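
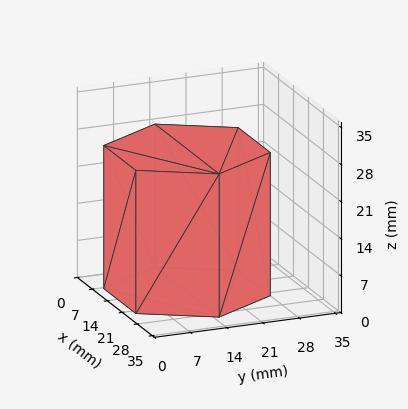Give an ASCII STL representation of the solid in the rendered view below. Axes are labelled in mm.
Reading the render: the shape is a regular 6-sided prism (a cylinder approximated with 6 flat sides), circumscribed radius ≈ 15 mm, height ≈ 27 mm (dimensions read to the nearest mm from the axis ticks). For the STL, each face is triangulated and given an outward normal.

solid part
  facet normal 0.0000 0.0000 -1.0000
    outer loop
      vertex 7.50 27.99 0.00
      vertex 22.50 27.99 0.00
      vertex 30.00 15.00 0.00
    endloop
  endfacet
  facet normal 0.0000 0.0000 -1.0000
    outer loop
      vertex 0.00 15.00 0.00
      vertex 7.50 27.99 0.00
      vertex 30.00 15.00 0.00
    endloop
  endfacet
  facet normal 0.0000 0.0000 -1.0000
    outer loop
      vertex 7.50 2.01 0.00
      vertex 0.00 15.00 0.00
      vertex 30.00 15.00 0.00
    endloop
  endfacet
  facet normal 0.0000 0.0000 -1.0000
    outer loop
      vertex 22.50 2.01 0.00
      vertex 7.50 2.01 0.00
      vertex 30.00 15.00 0.00
    endloop
  endfacet
  facet normal 0.0000 0.0000 1.0000
    outer loop
      vertex 30.00 15.00 27.00
      vertex 22.50 27.99 27.00
      vertex 7.50 27.99 27.00
    endloop
  endfacet
  facet normal 0.0000 0.0000 1.0000
    outer loop
      vertex 30.00 15.00 27.00
      vertex 7.50 27.99 27.00
      vertex 0.00 15.00 27.00
    endloop
  endfacet
  facet normal 0.0000 0.0000 1.0000
    outer loop
      vertex 30.00 15.00 27.00
      vertex 0.00 15.00 27.00
      vertex 7.50 2.01 27.00
    endloop
  endfacet
  facet normal 0.0000 0.0000 1.0000
    outer loop
      vertex 30.00 15.00 27.00
      vertex 7.50 2.01 27.00
      vertex 22.50 2.01 27.00
    endloop
  endfacet
  facet normal 0.8660 0.5000 0.0000
    outer loop
      vertex 30.00 15.00 0.00
      vertex 22.50 27.99 0.00
      vertex 22.50 27.99 27.00
    endloop
  endfacet
  facet normal 0.8660 0.5000 0.0000
    outer loop
      vertex 30.00 15.00 0.00
      vertex 22.50 27.99 27.00
      vertex 30.00 15.00 27.00
    endloop
  endfacet
  facet normal 0.0000 1.0000 0.0000
    outer loop
      vertex 22.50 27.99 0.00
      vertex 7.50 27.99 0.00
      vertex 7.50 27.99 27.00
    endloop
  endfacet
  facet normal 0.0000 1.0000 0.0000
    outer loop
      vertex 22.50 27.99 0.00
      vertex 7.50 27.99 27.00
      vertex 22.50 27.99 27.00
    endloop
  endfacet
  facet normal -0.8660 0.5000 0.0000
    outer loop
      vertex 7.50 27.99 0.00
      vertex 0.00 15.00 0.00
      vertex 0.00 15.00 27.00
    endloop
  endfacet
  facet normal -0.8660 0.5000 0.0000
    outer loop
      vertex 7.50 27.99 0.00
      vertex 0.00 15.00 27.00
      vertex 7.50 27.99 27.00
    endloop
  endfacet
  facet normal -0.8660 -0.5000 0.0000
    outer loop
      vertex 0.00 15.00 0.00
      vertex 7.50 2.01 0.00
      vertex 7.50 2.01 27.00
    endloop
  endfacet
  facet normal -0.8660 -0.5000 0.0000
    outer loop
      vertex 0.00 15.00 0.00
      vertex 7.50 2.01 27.00
      vertex 0.00 15.00 27.00
    endloop
  endfacet
  facet normal 0.0000 -1.0000 0.0000
    outer loop
      vertex 7.50 2.01 0.00
      vertex 22.50 2.01 0.00
      vertex 22.50 2.01 27.00
    endloop
  endfacet
  facet normal 0.0000 -1.0000 0.0000
    outer loop
      vertex 7.50 2.01 0.00
      vertex 22.50 2.01 27.00
      vertex 7.50 2.01 27.00
    endloop
  endfacet
  facet normal 0.8660 -0.5000 0.0000
    outer loop
      vertex 22.50 2.01 0.00
      vertex 30.00 15.00 0.00
      vertex 30.00 15.00 27.00
    endloop
  endfacet
  facet normal 0.8660 -0.5000 0.0000
    outer loop
      vertex 22.50 2.01 0.00
      vertex 30.00 15.00 27.00
      vertex 22.50 2.01 27.00
    endloop
  endfacet
endsolid part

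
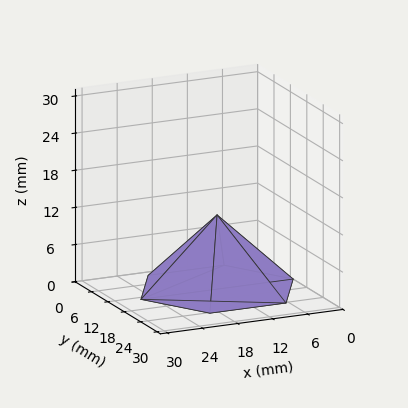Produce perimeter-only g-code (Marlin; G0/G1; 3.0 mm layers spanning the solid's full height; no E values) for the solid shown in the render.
Reading the render: the shape is a regular 6-sided pyramid, base circumscribed radius ≈ 13 mm, apex at z ≈ 12 mm (dimensions read to the nearest mm from the axis ticks). For the g-code, the solid's height is divided into equal slices at the stated Δz and each level perimeter traced with G1 moves after a G0 lift.

; perimeter-only toolpath
G21 ; units = mm
G90 ; absolute positioning
G28 ; home
; layer 1
G0 Z3.0
G0 X22.8 Y13.0
G1 X17.9 Y21.5
G1 X8.1 Y21.5
G1 X3.2 Y13.0
G1 X8.1 Y4.5
G1 X17.9 Y4.5
G1 X22.8 Y13.0
; layer 2
G0 Z6.0
G0 X19.5 Y13.0
G1 X16.2 Y18.6
G1 X9.8 Y18.6
G1 X6.5 Y13.0
G1 X9.8 Y7.3
G1 X16.2 Y7.3
G1 X19.5 Y13.0
; layer 3
G0 Z9.0
G0 X16.2 Y13.0
G1 X14.6 Y15.8
G1 X11.4 Y15.8
G1 X9.8 Y13.0
G1 X11.4 Y10.2
G1 X14.6 Y10.2
G1 X16.2 Y13.0
M2 ; end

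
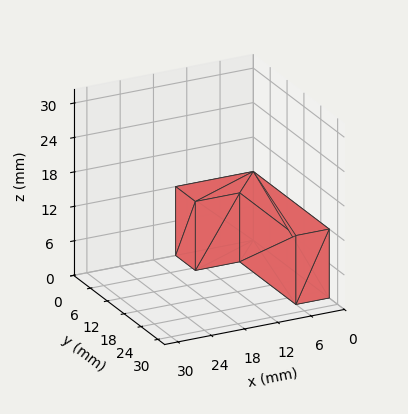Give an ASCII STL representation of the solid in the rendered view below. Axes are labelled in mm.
Reading the render: the shape is an L-shaped prism: outer 14 × 27 mm, arm thicknesses ≈ 7 mm (horizontal) and 6 mm (vertical), extruded 12 mm in z (dimensions read to the nearest mm from the axis ticks). For the STL, each face is triangulated and given an outward normal.

solid part
  facet normal 0.0000 0.0000 -1.0000
    outer loop
      vertex 14.00 7.00 0.00
      vertex 14.00 0.00 0.00
      vertex 0.00 0.00 0.00
    endloop
  endfacet
  facet normal 0.0000 0.0000 -1.0000
    outer loop
      vertex 6.00 7.00 0.00
      vertex 14.00 7.00 0.00
      vertex 0.00 0.00 0.00
    endloop
  endfacet
  facet normal 0.0000 0.0000 -1.0000
    outer loop
      vertex 6.00 27.00 0.00
      vertex 6.00 7.00 0.00
      vertex 0.00 0.00 0.00
    endloop
  endfacet
  facet normal 0.0000 0.0000 -1.0000
    outer loop
      vertex 0.00 27.00 0.00
      vertex 6.00 27.00 0.00
      vertex 0.00 0.00 0.00
    endloop
  endfacet
  facet normal 0.0000 0.0000 1.0000
    outer loop
      vertex 0.00 0.00 12.00
      vertex 14.00 0.00 12.00
      vertex 14.00 7.00 12.00
    endloop
  endfacet
  facet normal 0.0000 0.0000 1.0000
    outer loop
      vertex 0.00 0.00 12.00
      vertex 14.00 7.00 12.00
      vertex 6.00 7.00 12.00
    endloop
  endfacet
  facet normal 0.0000 0.0000 1.0000
    outer loop
      vertex 0.00 0.00 12.00
      vertex 6.00 7.00 12.00
      vertex 6.00 27.00 12.00
    endloop
  endfacet
  facet normal 0.0000 0.0000 1.0000
    outer loop
      vertex 0.00 0.00 12.00
      vertex 6.00 27.00 12.00
      vertex 0.00 27.00 12.00
    endloop
  endfacet
  facet normal 0.0000 -1.0000 0.0000
    outer loop
      vertex 0.00 0.00 0.00
      vertex 14.00 0.00 0.00
      vertex 14.00 0.00 12.00
    endloop
  endfacet
  facet normal 0.0000 -1.0000 0.0000
    outer loop
      vertex 0.00 0.00 0.00
      vertex 14.00 0.00 12.00
      vertex 0.00 0.00 12.00
    endloop
  endfacet
  facet normal 1.0000 0.0000 0.0000
    outer loop
      vertex 14.00 0.00 0.00
      vertex 14.00 7.00 0.00
      vertex 14.00 7.00 12.00
    endloop
  endfacet
  facet normal 1.0000 0.0000 0.0000
    outer loop
      vertex 14.00 0.00 0.00
      vertex 14.00 7.00 12.00
      vertex 14.00 0.00 12.00
    endloop
  endfacet
  facet normal 0.0000 1.0000 0.0000
    outer loop
      vertex 14.00 7.00 0.00
      vertex 6.00 7.00 0.00
      vertex 6.00 7.00 12.00
    endloop
  endfacet
  facet normal 0.0000 1.0000 0.0000
    outer loop
      vertex 14.00 7.00 0.00
      vertex 6.00 7.00 12.00
      vertex 14.00 7.00 12.00
    endloop
  endfacet
  facet normal 1.0000 0.0000 0.0000
    outer loop
      vertex 6.00 7.00 0.00
      vertex 6.00 27.00 0.00
      vertex 6.00 27.00 12.00
    endloop
  endfacet
  facet normal 1.0000 0.0000 0.0000
    outer loop
      vertex 6.00 7.00 0.00
      vertex 6.00 27.00 12.00
      vertex 6.00 7.00 12.00
    endloop
  endfacet
  facet normal 0.0000 1.0000 0.0000
    outer loop
      vertex 6.00 27.00 0.00
      vertex 0.00 27.00 0.00
      vertex 0.00 27.00 12.00
    endloop
  endfacet
  facet normal 0.0000 1.0000 0.0000
    outer loop
      vertex 6.00 27.00 0.00
      vertex 0.00 27.00 12.00
      vertex 6.00 27.00 12.00
    endloop
  endfacet
  facet normal -1.0000 0.0000 0.0000
    outer loop
      vertex 0.00 27.00 0.00
      vertex 0.00 0.00 0.00
      vertex 0.00 0.00 12.00
    endloop
  endfacet
  facet normal -1.0000 0.0000 0.0000
    outer loop
      vertex 0.00 27.00 0.00
      vertex 0.00 0.00 12.00
      vertex 0.00 27.00 12.00
    endloop
  endfacet
endsolid part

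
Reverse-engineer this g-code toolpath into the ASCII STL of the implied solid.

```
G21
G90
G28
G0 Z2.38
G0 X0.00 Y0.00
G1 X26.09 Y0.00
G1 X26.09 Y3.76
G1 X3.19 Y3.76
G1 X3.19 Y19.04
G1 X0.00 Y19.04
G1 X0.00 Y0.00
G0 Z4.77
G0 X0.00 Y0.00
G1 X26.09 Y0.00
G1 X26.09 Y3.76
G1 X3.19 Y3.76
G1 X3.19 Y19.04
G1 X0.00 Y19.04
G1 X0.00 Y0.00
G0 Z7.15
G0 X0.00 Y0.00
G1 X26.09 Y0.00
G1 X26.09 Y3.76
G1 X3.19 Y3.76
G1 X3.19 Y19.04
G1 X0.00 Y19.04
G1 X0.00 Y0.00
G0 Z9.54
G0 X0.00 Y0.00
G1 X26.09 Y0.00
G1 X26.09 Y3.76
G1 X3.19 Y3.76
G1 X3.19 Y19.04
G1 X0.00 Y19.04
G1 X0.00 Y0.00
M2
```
solid part
  facet normal 0.0000 0.0000 -1.0000
    outer loop
      vertex 26.09 3.76 0.00
      vertex 26.09 0.00 0.00
      vertex 0.00 0.00 0.00
    endloop
  endfacet
  facet normal 0.0000 0.0000 -1.0000
    outer loop
      vertex 3.19 3.76 0.00
      vertex 26.09 3.76 0.00
      vertex 0.00 0.00 0.00
    endloop
  endfacet
  facet normal 0.0000 0.0000 -1.0000
    outer loop
      vertex 3.19 19.04 0.00
      vertex 3.19 3.76 0.00
      vertex 0.00 0.00 0.00
    endloop
  endfacet
  facet normal 0.0000 0.0000 -1.0000
    outer loop
      vertex 0.00 19.04 0.00
      vertex 3.19 19.04 0.00
      vertex 0.00 0.00 0.00
    endloop
  endfacet
  facet normal 0.0000 0.0000 1.0000
    outer loop
      vertex 0.00 0.00 9.54
      vertex 26.09 0.00 9.54
      vertex 26.09 3.76 9.54
    endloop
  endfacet
  facet normal 0.0000 0.0000 1.0000
    outer loop
      vertex 0.00 0.00 9.54
      vertex 26.09 3.76 9.54
      vertex 3.19 3.76 9.54
    endloop
  endfacet
  facet normal 0.0000 0.0000 1.0000
    outer loop
      vertex 0.00 0.00 9.54
      vertex 3.19 3.76 9.54
      vertex 3.19 19.04 9.54
    endloop
  endfacet
  facet normal 0.0000 0.0000 1.0000
    outer loop
      vertex 0.00 0.00 9.54
      vertex 3.19 19.04 9.54
      vertex 0.00 19.04 9.54
    endloop
  endfacet
  facet normal 0.0000 -1.0000 0.0000
    outer loop
      vertex 0.00 0.00 0.00
      vertex 26.09 0.00 0.00
      vertex 26.09 0.00 9.54
    endloop
  endfacet
  facet normal 0.0000 -1.0000 0.0000
    outer loop
      vertex 0.00 0.00 0.00
      vertex 26.09 0.00 9.54
      vertex 0.00 0.00 9.54
    endloop
  endfacet
  facet normal 1.0000 0.0000 0.0000
    outer loop
      vertex 26.09 0.00 0.00
      vertex 26.09 3.76 0.00
      vertex 26.09 3.76 9.54
    endloop
  endfacet
  facet normal 1.0000 0.0000 0.0000
    outer loop
      vertex 26.09 0.00 0.00
      vertex 26.09 3.76 9.54
      vertex 26.09 0.00 9.54
    endloop
  endfacet
  facet normal 0.0000 1.0000 0.0000
    outer loop
      vertex 26.09 3.76 0.00
      vertex 3.19 3.76 0.00
      vertex 3.19 3.76 9.54
    endloop
  endfacet
  facet normal 0.0000 1.0000 0.0000
    outer loop
      vertex 26.09 3.76 0.00
      vertex 3.19 3.76 9.54
      vertex 26.09 3.76 9.54
    endloop
  endfacet
  facet normal 1.0000 0.0000 0.0000
    outer loop
      vertex 3.19 3.76 0.00
      vertex 3.19 19.04 0.00
      vertex 3.19 19.04 9.54
    endloop
  endfacet
  facet normal 1.0000 0.0000 0.0000
    outer loop
      vertex 3.19 3.76 0.00
      vertex 3.19 19.04 9.54
      vertex 3.19 3.76 9.54
    endloop
  endfacet
  facet normal 0.0000 1.0000 0.0000
    outer loop
      vertex 3.19 19.04 0.00
      vertex 0.00 19.04 0.00
      vertex 0.00 19.04 9.54
    endloop
  endfacet
  facet normal 0.0000 1.0000 0.0000
    outer loop
      vertex 3.19 19.04 0.00
      vertex 0.00 19.04 9.54
      vertex 3.19 19.04 9.54
    endloop
  endfacet
  facet normal -1.0000 0.0000 0.0000
    outer loop
      vertex 0.00 19.04 0.00
      vertex 0.00 0.00 0.00
      vertex 0.00 0.00 9.54
    endloop
  endfacet
  facet normal -1.0000 0.0000 0.0000
    outer loop
      vertex 0.00 19.04 0.00
      vertex 0.00 0.00 9.54
      vertex 0.00 19.04 9.54
    endloop
  endfacet
endsolid part

The G0 Z moves step by Δz≈2.38 mm. Every layer's G1 loop is the same polygon, so the solid is a straight extrusion of it from z=0 to z≈9.54. Closing with flat bottom and top caps and triangulating gives 20 facets — an L-shaped prism: outer 26.1 × 19 mm, arm thicknesses ≈ 3.76 mm (horizontal) and 3.19 mm (vertical), extruded 9.54 mm in z.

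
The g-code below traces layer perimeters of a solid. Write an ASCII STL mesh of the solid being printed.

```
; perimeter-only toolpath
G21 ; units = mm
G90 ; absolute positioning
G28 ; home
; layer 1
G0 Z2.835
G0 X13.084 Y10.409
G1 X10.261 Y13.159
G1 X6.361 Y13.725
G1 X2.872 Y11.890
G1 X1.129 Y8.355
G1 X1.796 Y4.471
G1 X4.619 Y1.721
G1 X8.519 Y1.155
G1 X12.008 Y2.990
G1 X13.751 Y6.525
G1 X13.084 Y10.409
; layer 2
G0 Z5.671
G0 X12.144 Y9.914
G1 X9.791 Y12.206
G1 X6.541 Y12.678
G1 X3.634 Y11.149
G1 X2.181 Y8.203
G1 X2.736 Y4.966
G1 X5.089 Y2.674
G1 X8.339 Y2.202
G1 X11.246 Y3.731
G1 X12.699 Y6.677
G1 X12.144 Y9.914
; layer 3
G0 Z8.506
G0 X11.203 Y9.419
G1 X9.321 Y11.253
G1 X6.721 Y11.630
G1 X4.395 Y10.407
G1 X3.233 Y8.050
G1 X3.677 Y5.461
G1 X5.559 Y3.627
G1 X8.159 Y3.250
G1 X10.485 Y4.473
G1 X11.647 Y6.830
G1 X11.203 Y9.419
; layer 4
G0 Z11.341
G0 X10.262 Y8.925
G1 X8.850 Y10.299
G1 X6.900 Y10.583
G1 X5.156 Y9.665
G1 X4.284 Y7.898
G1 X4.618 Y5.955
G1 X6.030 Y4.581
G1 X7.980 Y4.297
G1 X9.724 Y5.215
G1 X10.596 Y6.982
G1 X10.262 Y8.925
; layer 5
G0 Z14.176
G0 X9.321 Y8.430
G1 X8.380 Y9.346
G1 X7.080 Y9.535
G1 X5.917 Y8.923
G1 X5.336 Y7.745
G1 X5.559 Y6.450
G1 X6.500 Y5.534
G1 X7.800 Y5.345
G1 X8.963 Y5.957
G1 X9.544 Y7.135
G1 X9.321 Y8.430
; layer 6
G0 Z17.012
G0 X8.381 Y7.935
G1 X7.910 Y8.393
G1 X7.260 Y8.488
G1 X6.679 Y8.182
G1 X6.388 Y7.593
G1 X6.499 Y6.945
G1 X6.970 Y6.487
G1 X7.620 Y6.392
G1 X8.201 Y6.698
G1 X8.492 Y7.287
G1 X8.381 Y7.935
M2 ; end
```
solid part
  facet normal 0.0000 0.0000 -1.0000
    outer loop
      vertex 6.181 14.773 0.000
      vertex 10.731 14.112 0.000
      vertex 14.025 10.904 0.000
    endloop
  endfacet
  facet normal 0.0000 0.0000 -1.0000
    outer loop
      vertex 2.111 12.632 0.000
      vertex 6.181 14.773 0.000
      vertex 14.025 10.904 0.000
    endloop
  endfacet
  facet normal 0.0000 0.0000 -1.0000
    outer loop
      vertex 0.077 8.508 0.000
      vertex 2.111 12.632 0.000
      vertex 14.025 10.904 0.000
    endloop
  endfacet
  facet normal 0.0000 0.0000 -1.0000
    outer loop
      vertex 0.855 3.976 0.000
      vertex 0.077 8.508 0.000
      vertex 14.025 10.904 0.000
    endloop
  endfacet
  facet normal 0.0000 0.0000 -1.0000
    outer loop
      vertex 4.149 0.768 0.000
      vertex 0.855 3.976 0.000
      vertex 14.025 10.904 0.000
    endloop
  endfacet
  facet normal 0.0000 0.0000 -1.0000
    outer loop
      vertex 8.699 0.107 0.000
      vertex 4.149 0.768 0.000
      vertex 14.025 10.904 0.000
    endloop
  endfacet
  facet normal 0.0000 0.0000 -1.0000
    outer loop
      vertex 12.769 2.248 0.000
      vertex 8.699 0.107 0.000
      vertex 14.025 10.904 0.000
    endloop
  endfacet
  facet normal 0.0000 0.0000 -1.0000
    outer loop
      vertex 14.803 6.372 0.000
      vertex 12.769 2.248 0.000
      vertex 14.025 10.904 0.000
    endloop
  endfacet
  facet normal 0.6572 0.6748 0.3358
    outer loop
      vertex 14.025 10.904 0.000
      vertex 10.731 14.112 0.000
      vertex 7.440 7.440 19.847
    endloop
  endfacet
  facet normal 0.1354 0.9321 0.3358
    outer loop
      vertex 10.731 14.112 0.000
      vertex 6.181 14.773 0.000
      vertex 7.440 7.440 19.847
    endloop
  endfacet
  facet normal -0.4385 0.8336 0.3358
    outer loop
      vertex 6.181 14.773 0.000
      vertex 2.111 12.632 0.000
      vertex 7.440 7.440 19.847
    endloop
  endfacet
  facet normal -0.8448 0.4166 0.3358
    outer loop
      vertex 2.111 12.632 0.000
      vertex 0.077 8.508 0.000
      vertex 7.440 7.440 19.847
    endloop
  endfacet
  facet normal -0.9283 -0.1594 0.3358
    outer loop
      vertex 0.077 8.508 0.000
      vertex 0.855 3.976 0.000
      vertex 7.440 7.440 19.847
    endloop
  endfacet
  facet normal -0.6572 -0.6748 0.3358
    outer loop
      vertex 0.855 3.976 0.000
      vertex 4.149 0.768 0.000
      vertex 7.440 7.440 19.847
    endloop
  endfacet
  facet normal -0.1354 -0.9321 0.3358
    outer loop
      vertex 4.149 0.768 0.000
      vertex 8.699 0.107 0.000
      vertex 7.440 7.440 19.847
    endloop
  endfacet
  facet normal 0.4385 -0.8336 0.3358
    outer loop
      vertex 8.699 0.107 0.000
      vertex 12.769 2.248 0.000
      vertex 7.440 7.440 19.847
    endloop
  endfacet
  facet normal 0.8448 -0.4166 0.3358
    outer loop
      vertex 12.769 2.248 0.000
      vertex 14.803 6.372 0.000
      vertex 7.440 7.440 19.847
    endloop
  endfacet
  facet normal 0.9283 0.1594 0.3358
    outer loop
      vertex 14.803 6.372 0.000
      vertex 14.025 10.904 0.000
      vertex 7.440 7.440 19.847
    endloop
  endfacet
endsolid part

The G0 Z moves step by Δz≈2.835 mm. The G1 loops shrink linearly with z, so the solid tapers from its base footprint up to z≈19.8. Closing with a flat bottom cap and the tapered top and triangulating gives 18 facets — a regular 10-sided pyramid, base circumscribed radius ≈ 7.44 mm, apex at z ≈ 19.8 mm.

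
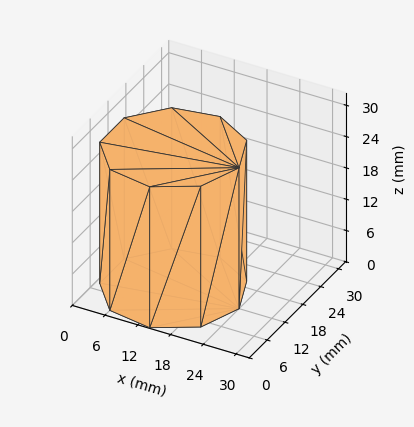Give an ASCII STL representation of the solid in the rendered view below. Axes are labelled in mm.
Reading the render: the shape is a regular 9-sided prism (a cylinder approximated with 9 flat sides), circumscribed radius ≈ 12 mm, height ≈ 27 mm (dimensions read to the nearest mm from the axis ticks). For the STL, each face is triangulated and given an outward normal.

solid part
  facet normal 0.0000 0.0000 -1.0000
    outer loop
      vertex 14.08 23.82 0.00
      vertex 21.19 19.71 0.00
      vertex 24.00 12.00 0.00
    endloop
  endfacet
  facet normal 0.0000 0.0000 -1.0000
    outer loop
      vertex 6.00 22.39 0.00
      vertex 14.08 23.82 0.00
      vertex 24.00 12.00 0.00
    endloop
  endfacet
  facet normal 0.0000 0.0000 -1.0000
    outer loop
      vertex 0.72 16.10 0.00
      vertex 6.00 22.39 0.00
      vertex 24.00 12.00 0.00
    endloop
  endfacet
  facet normal 0.0000 0.0000 -1.0000
    outer loop
      vertex 0.72 7.90 0.00
      vertex 0.72 16.10 0.00
      vertex 24.00 12.00 0.00
    endloop
  endfacet
  facet normal 0.0000 0.0000 -1.0000
    outer loop
      vertex 6.00 1.61 0.00
      vertex 0.72 7.90 0.00
      vertex 24.00 12.00 0.00
    endloop
  endfacet
  facet normal 0.0000 0.0000 -1.0000
    outer loop
      vertex 14.08 0.18 0.00
      vertex 6.00 1.61 0.00
      vertex 24.00 12.00 0.00
    endloop
  endfacet
  facet normal 0.0000 0.0000 -1.0000
    outer loop
      vertex 21.19 4.29 0.00
      vertex 14.08 0.18 0.00
      vertex 24.00 12.00 0.00
    endloop
  endfacet
  facet normal 0.0000 0.0000 1.0000
    outer loop
      vertex 24.00 12.00 27.00
      vertex 21.19 19.71 27.00
      vertex 14.08 23.82 27.00
    endloop
  endfacet
  facet normal 0.0000 0.0000 1.0000
    outer loop
      vertex 24.00 12.00 27.00
      vertex 14.08 23.82 27.00
      vertex 6.00 22.39 27.00
    endloop
  endfacet
  facet normal 0.0000 0.0000 1.0000
    outer loop
      vertex 24.00 12.00 27.00
      vertex 6.00 22.39 27.00
      vertex 0.72 16.10 27.00
    endloop
  endfacet
  facet normal 0.0000 0.0000 1.0000
    outer loop
      vertex 24.00 12.00 27.00
      vertex 0.72 16.10 27.00
      vertex 0.72 7.90 27.00
    endloop
  endfacet
  facet normal 0.0000 0.0000 1.0000
    outer loop
      vertex 24.00 12.00 27.00
      vertex 0.72 7.90 27.00
      vertex 6.00 1.61 27.00
    endloop
  endfacet
  facet normal 0.0000 0.0000 1.0000
    outer loop
      vertex 24.00 12.00 27.00
      vertex 6.00 1.61 27.00
      vertex 14.08 0.18 27.00
    endloop
  endfacet
  facet normal 0.0000 0.0000 1.0000
    outer loop
      vertex 24.00 12.00 27.00
      vertex 14.08 0.18 27.00
      vertex 21.19 4.29 27.00
    endloop
  endfacet
  facet normal 0.9395 0.3424 0.0000
    outer loop
      vertex 24.00 12.00 0.00
      vertex 21.19 19.71 0.00
      vertex 21.19 19.71 27.00
    endloop
  endfacet
  facet normal 0.9395 0.3424 0.0000
    outer loop
      vertex 24.00 12.00 0.00
      vertex 21.19 19.71 27.00
      vertex 24.00 12.00 27.00
    endloop
  endfacet
  facet normal 0.5005 0.8658 0.0000
    outer loop
      vertex 21.19 19.71 0.00
      vertex 14.08 23.82 0.00
      vertex 14.08 23.82 27.00
    endloop
  endfacet
  facet normal 0.5005 0.8658 0.0000
    outer loop
      vertex 21.19 19.71 0.00
      vertex 14.08 23.82 27.00
      vertex 21.19 19.71 27.00
    endloop
  endfacet
  facet normal -0.1743 0.9847 0.0000
    outer loop
      vertex 14.08 23.82 0.00
      vertex 6.00 22.39 0.00
      vertex 6.00 22.39 27.00
    endloop
  endfacet
  facet normal -0.1743 0.9847 0.0000
    outer loop
      vertex 14.08 23.82 0.00
      vertex 6.00 22.39 27.00
      vertex 14.08 23.82 27.00
    endloop
  endfacet
  facet normal -0.7659 0.6429 0.0000
    outer loop
      vertex 6.00 22.39 0.00
      vertex 0.72 16.10 0.00
      vertex 0.72 16.10 27.00
    endloop
  endfacet
  facet normal -0.7659 0.6429 0.0000
    outer loop
      vertex 6.00 22.39 0.00
      vertex 0.72 16.10 27.00
      vertex 6.00 22.39 27.00
    endloop
  endfacet
  facet normal -1.0000 0.0000 0.0000
    outer loop
      vertex 0.72 16.10 0.00
      vertex 0.72 7.90 0.00
      vertex 0.72 7.90 27.00
    endloop
  endfacet
  facet normal -1.0000 0.0000 0.0000
    outer loop
      vertex 0.72 16.10 0.00
      vertex 0.72 7.90 27.00
      vertex 0.72 16.10 27.00
    endloop
  endfacet
  facet normal -0.7659 -0.6429 0.0000
    outer loop
      vertex 0.72 7.90 0.00
      vertex 6.00 1.61 0.00
      vertex 6.00 1.61 27.00
    endloop
  endfacet
  facet normal -0.7659 -0.6429 0.0000
    outer loop
      vertex 0.72 7.90 0.00
      vertex 6.00 1.61 27.00
      vertex 0.72 7.90 27.00
    endloop
  endfacet
  facet normal -0.1743 -0.9847 0.0000
    outer loop
      vertex 6.00 1.61 0.00
      vertex 14.08 0.18 0.00
      vertex 14.08 0.18 27.00
    endloop
  endfacet
  facet normal -0.1743 -0.9847 0.0000
    outer loop
      vertex 6.00 1.61 0.00
      vertex 14.08 0.18 27.00
      vertex 6.00 1.61 27.00
    endloop
  endfacet
  facet normal 0.5005 -0.8658 0.0000
    outer loop
      vertex 14.08 0.18 0.00
      vertex 21.19 4.29 0.00
      vertex 21.19 4.29 27.00
    endloop
  endfacet
  facet normal 0.5005 -0.8658 0.0000
    outer loop
      vertex 14.08 0.18 0.00
      vertex 21.19 4.29 27.00
      vertex 14.08 0.18 27.00
    endloop
  endfacet
  facet normal 0.9395 -0.3424 0.0000
    outer loop
      vertex 21.19 4.29 0.00
      vertex 24.00 12.00 0.00
      vertex 24.00 12.00 27.00
    endloop
  endfacet
  facet normal 0.9395 -0.3424 0.0000
    outer loop
      vertex 21.19 4.29 0.00
      vertex 24.00 12.00 27.00
      vertex 21.19 4.29 27.00
    endloop
  endfacet
endsolid part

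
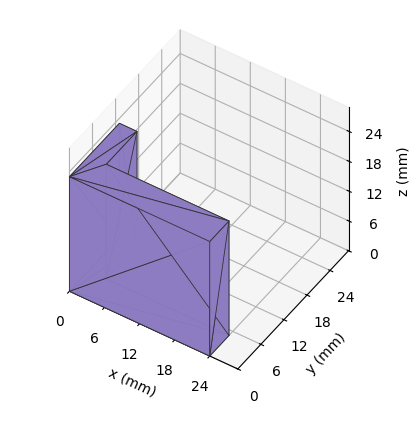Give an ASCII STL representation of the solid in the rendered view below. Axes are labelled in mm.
Reading the render: the shape is an L-shaped prism: outer 24 × 13 mm, arm thicknesses ≈ 5 mm (horizontal) and 3 mm (vertical), extruded 23 mm in z (dimensions read to the nearest mm from the axis ticks). For the STL, each face is triangulated and given an outward normal.

solid part
  facet normal 0.0000 0.0000 -1.0000
    outer loop
      vertex 24.00 5.00 0.00
      vertex 24.00 0.00 0.00
      vertex 0.00 0.00 0.00
    endloop
  endfacet
  facet normal 0.0000 0.0000 -1.0000
    outer loop
      vertex 3.00 5.00 0.00
      vertex 24.00 5.00 0.00
      vertex 0.00 0.00 0.00
    endloop
  endfacet
  facet normal 0.0000 0.0000 -1.0000
    outer loop
      vertex 3.00 13.00 0.00
      vertex 3.00 5.00 0.00
      vertex 0.00 0.00 0.00
    endloop
  endfacet
  facet normal 0.0000 0.0000 -1.0000
    outer loop
      vertex 0.00 13.00 0.00
      vertex 3.00 13.00 0.00
      vertex 0.00 0.00 0.00
    endloop
  endfacet
  facet normal 0.0000 0.0000 1.0000
    outer loop
      vertex 0.00 0.00 23.00
      vertex 24.00 0.00 23.00
      vertex 24.00 5.00 23.00
    endloop
  endfacet
  facet normal 0.0000 0.0000 1.0000
    outer loop
      vertex 0.00 0.00 23.00
      vertex 24.00 5.00 23.00
      vertex 3.00 5.00 23.00
    endloop
  endfacet
  facet normal 0.0000 0.0000 1.0000
    outer loop
      vertex 0.00 0.00 23.00
      vertex 3.00 5.00 23.00
      vertex 3.00 13.00 23.00
    endloop
  endfacet
  facet normal 0.0000 0.0000 1.0000
    outer loop
      vertex 0.00 0.00 23.00
      vertex 3.00 13.00 23.00
      vertex 0.00 13.00 23.00
    endloop
  endfacet
  facet normal 0.0000 -1.0000 0.0000
    outer loop
      vertex 0.00 0.00 0.00
      vertex 24.00 0.00 0.00
      vertex 24.00 0.00 23.00
    endloop
  endfacet
  facet normal 0.0000 -1.0000 0.0000
    outer loop
      vertex 0.00 0.00 0.00
      vertex 24.00 0.00 23.00
      vertex 0.00 0.00 23.00
    endloop
  endfacet
  facet normal 1.0000 0.0000 0.0000
    outer loop
      vertex 24.00 0.00 0.00
      vertex 24.00 5.00 0.00
      vertex 24.00 5.00 23.00
    endloop
  endfacet
  facet normal 1.0000 0.0000 0.0000
    outer loop
      vertex 24.00 0.00 0.00
      vertex 24.00 5.00 23.00
      vertex 24.00 0.00 23.00
    endloop
  endfacet
  facet normal 0.0000 1.0000 0.0000
    outer loop
      vertex 24.00 5.00 0.00
      vertex 3.00 5.00 0.00
      vertex 3.00 5.00 23.00
    endloop
  endfacet
  facet normal 0.0000 1.0000 0.0000
    outer loop
      vertex 24.00 5.00 0.00
      vertex 3.00 5.00 23.00
      vertex 24.00 5.00 23.00
    endloop
  endfacet
  facet normal 1.0000 0.0000 0.0000
    outer loop
      vertex 3.00 5.00 0.00
      vertex 3.00 13.00 0.00
      vertex 3.00 13.00 23.00
    endloop
  endfacet
  facet normal 1.0000 0.0000 0.0000
    outer loop
      vertex 3.00 5.00 0.00
      vertex 3.00 13.00 23.00
      vertex 3.00 5.00 23.00
    endloop
  endfacet
  facet normal 0.0000 1.0000 0.0000
    outer loop
      vertex 3.00 13.00 0.00
      vertex 0.00 13.00 0.00
      vertex 0.00 13.00 23.00
    endloop
  endfacet
  facet normal 0.0000 1.0000 0.0000
    outer loop
      vertex 3.00 13.00 0.00
      vertex 0.00 13.00 23.00
      vertex 3.00 13.00 23.00
    endloop
  endfacet
  facet normal -1.0000 0.0000 0.0000
    outer loop
      vertex 0.00 13.00 0.00
      vertex 0.00 0.00 0.00
      vertex 0.00 0.00 23.00
    endloop
  endfacet
  facet normal -1.0000 0.0000 0.0000
    outer loop
      vertex 0.00 13.00 0.00
      vertex 0.00 0.00 23.00
      vertex 0.00 13.00 23.00
    endloop
  endfacet
endsolid part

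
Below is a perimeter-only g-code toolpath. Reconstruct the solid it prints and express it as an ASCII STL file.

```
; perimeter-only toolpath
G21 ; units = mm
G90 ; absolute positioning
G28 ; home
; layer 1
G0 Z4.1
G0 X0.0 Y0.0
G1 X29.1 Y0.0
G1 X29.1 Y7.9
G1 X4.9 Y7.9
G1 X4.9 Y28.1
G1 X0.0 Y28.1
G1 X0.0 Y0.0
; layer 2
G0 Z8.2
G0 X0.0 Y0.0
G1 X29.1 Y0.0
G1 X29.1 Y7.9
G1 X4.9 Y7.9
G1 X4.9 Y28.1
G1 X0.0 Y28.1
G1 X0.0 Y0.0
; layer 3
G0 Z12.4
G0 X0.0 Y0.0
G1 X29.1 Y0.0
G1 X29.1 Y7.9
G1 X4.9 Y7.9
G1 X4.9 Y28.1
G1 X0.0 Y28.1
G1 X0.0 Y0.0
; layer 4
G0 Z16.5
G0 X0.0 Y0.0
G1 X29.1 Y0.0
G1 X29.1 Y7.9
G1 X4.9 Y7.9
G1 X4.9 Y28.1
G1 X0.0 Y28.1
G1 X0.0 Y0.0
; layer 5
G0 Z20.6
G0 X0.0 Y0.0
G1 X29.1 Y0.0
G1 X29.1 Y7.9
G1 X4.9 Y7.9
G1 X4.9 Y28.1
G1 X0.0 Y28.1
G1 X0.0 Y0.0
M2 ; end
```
solid part
  facet normal 0.0000 0.0000 -1.0000
    outer loop
      vertex 29.1 7.9 0.0
      vertex 29.1 0.0 0.0
      vertex 0.0 0.0 0.0
    endloop
  endfacet
  facet normal 0.0000 0.0000 -1.0000
    outer loop
      vertex 4.9 7.9 0.0
      vertex 29.1 7.9 0.0
      vertex 0.0 0.0 0.0
    endloop
  endfacet
  facet normal 0.0000 0.0000 -1.0000
    outer loop
      vertex 4.9 28.1 0.0
      vertex 4.9 7.9 0.0
      vertex 0.0 0.0 0.0
    endloop
  endfacet
  facet normal 0.0000 0.0000 -1.0000
    outer loop
      vertex 0.0 28.1 0.0
      vertex 4.9 28.1 0.0
      vertex 0.0 0.0 0.0
    endloop
  endfacet
  facet normal 0.0000 0.0000 1.0000
    outer loop
      vertex 0.0 0.0 20.6
      vertex 29.1 0.0 20.6
      vertex 29.1 7.9 20.6
    endloop
  endfacet
  facet normal 0.0000 0.0000 1.0000
    outer loop
      vertex 0.0 0.0 20.6
      vertex 29.1 7.9 20.6
      vertex 4.9 7.9 20.6
    endloop
  endfacet
  facet normal 0.0000 0.0000 1.0000
    outer loop
      vertex 0.0 0.0 20.6
      vertex 4.9 7.9 20.6
      vertex 4.9 28.1 20.6
    endloop
  endfacet
  facet normal 0.0000 0.0000 1.0000
    outer loop
      vertex 0.0 0.0 20.6
      vertex 4.9 28.1 20.6
      vertex 0.0 28.1 20.6
    endloop
  endfacet
  facet normal 0.0000 -1.0000 0.0000
    outer loop
      vertex 0.0 0.0 0.0
      vertex 29.1 0.0 0.0
      vertex 29.1 0.0 20.6
    endloop
  endfacet
  facet normal 0.0000 -1.0000 0.0000
    outer loop
      vertex 0.0 0.0 0.0
      vertex 29.1 0.0 20.6
      vertex 0.0 0.0 20.6
    endloop
  endfacet
  facet normal 1.0000 0.0000 0.0000
    outer loop
      vertex 29.1 0.0 0.0
      vertex 29.1 7.9 0.0
      vertex 29.1 7.9 20.6
    endloop
  endfacet
  facet normal 1.0000 0.0000 0.0000
    outer loop
      vertex 29.1 0.0 0.0
      vertex 29.1 7.9 20.6
      vertex 29.1 0.0 20.6
    endloop
  endfacet
  facet normal 0.0000 1.0000 0.0000
    outer loop
      vertex 29.1 7.9 0.0
      vertex 4.9 7.9 0.0
      vertex 4.9 7.9 20.6
    endloop
  endfacet
  facet normal 0.0000 1.0000 0.0000
    outer loop
      vertex 29.1 7.9 0.0
      vertex 4.9 7.9 20.6
      vertex 29.1 7.9 20.6
    endloop
  endfacet
  facet normal 1.0000 0.0000 0.0000
    outer loop
      vertex 4.9 7.9 0.0
      vertex 4.9 28.1 0.0
      vertex 4.9 28.1 20.6
    endloop
  endfacet
  facet normal 1.0000 0.0000 0.0000
    outer loop
      vertex 4.9 7.9 0.0
      vertex 4.9 28.1 20.6
      vertex 4.9 7.9 20.6
    endloop
  endfacet
  facet normal 0.0000 1.0000 0.0000
    outer loop
      vertex 4.9 28.1 0.0
      vertex 0.0 28.1 0.0
      vertex 0.0 28.1 20.6
    endloop
  endfacet
  facet normal 0.0000 1.0000 0.0000
    outer loop
      vertex 4.9 28.1 0.0
      vertex 0.0 28.1 20.6
      vertex 4.9 28.1 20.6
    endloop
  endfacet
  facet normal -1.0000 0.0000 0.0000
    outer loop
      vertex 0.0 28.1 0.0
      vertex 0.0 0.0 0.0
      vertex 0.0 0.0 20.6
    endloop
  endfacet
  facet normal -1.0000 0.0000 0.0000
    outer loop
      vertex 0.0 28.1 0.0
      vertex 0.0 0.0 20.6
      vertex 0.0 28.1 20.6
    endloop
  endfacet
endsolid part

The G0 Z moves step by Δz≈4.1 mm. Every layer's G1 loop is the same polygon, so the solid is a straight extrusion of it from z=0 to z≈20.6. Closing with flat bottom and top caps and triangulating gives 20 facets — an L-shaped prism: outer 29.1 × 28.1 mm, arm thicknesses ≈ 7.9 mm (horizontal) and 4.9 mm (vertical), extruded 20.6 mm in z.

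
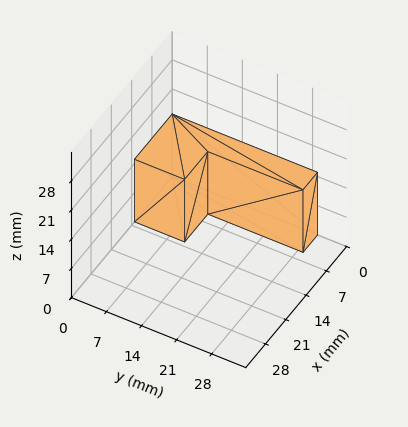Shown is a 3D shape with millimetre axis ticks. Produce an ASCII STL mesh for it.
Reading the render: the shape is an L-shaped prism: outer 13 × 29 mm, arm thicknesses ≈ 10 mm (horizontal) and 5 mm (vertical), extruded 15 mm in z (dimensions read to the nearest mm from the axis ticks). For the STL, each face is triangulated and given an outward normal.

solid part
  facet normal 0.0000 0.0000 -1.0000
    outer loop
      vertex 13.000 10.000 0.000
      vertex 13.000 0.000 0.000
      vertex 0.000 0.000 0.000
    endloop
  endfacet
  facet normal 0.0000 0.0000 -1.0000
    outer loop
      vertex 5.000 10.000 0.000
      vertex 13.000 10.000 0.000
      vertex 0.000 0.000 0.000
    endloop
  endfacet
  facet normal 0.0000 0.0000 -1.0000
    outer loop
      vertex 5.000 29.000 0.000
      vertex 5.000 10.000 0.000
      vertex 0.000 0.000 0.000
    endloop
  endfacet
  facet normal 0.0000 0.0000 -1.0000
    outer loop
      vertex 0.000 29.000 0.000
      vertex 5.000 29.000 0.000
      vertex 0.000 0.000 0.000
    endloop
  endfacet
  facet normal 0.0000 0.0000 1.0000
    outer loop
      vertex 0.000 0.000 15.000
      vertex 13.000 0.000 15.000
      vertex 13.000 10.000 15.000
    endloop
  endfacet
  facet normal 0.0000 0.0000 1.0000
    outer loop
      vertex 0.000 0.000 15.000
      vertex 13.000 10.000 15.000
      vertex 5.000 10.000 15.000
    endloop
  endfacet
  facet normal 0.0000 0.0000 1.0000
    outer loop
      vertex 0.000 0.000 15.000
      vertex 5.000 10.000 15.000
      vertex 5.000 29.000 15.000
    endloop
  endfacet
  facet normal 0.0000 0.0000 1.0000
    outer loop
      vertex 0.000 0.000 15.000
      vertex 5.000 29.000 15.000
      vertex 0.000 29.000 15.000
    endloop
  endfacet
  facet normal 0.0000 -1.0000 0.0000
    outer loop
      vertex 0.000 0.000 0.000
      vertex 13.000 0.000 0.000
      vertex 13.000 0.000 15.000
    endloop
  endfacet
  facet normal 0.0000 -1.0000 0.0000
    outer loop
      vertex 0.000 0.000 0.000
      vertex 13.000 0.000 15.000
      vertex 0.000 0.000 15.000
    endloop
  endfacet
  facet normal 1.0000 0.0000 0.0000
    outer loop
      vertex 13.000 0.000 0.000
      vertex 13.000 10.000 0.000
      vertex 13.000 10.000 15.000
    endloop
  endfacet
  facet normal 1.0000 0.0000 0.0000
    outer loop
      vertex 13.000 0.000 0.000
      vertex 13.000 10.000 15.000
      vertex 13.000 0.000 15.000
    endloop
  endfacet
  facet normal 0.0000 1.0000 0.0000
    outer loop
      vertex 13.000 10.000 0.000
      vertex 5.000 10.000 0.000
      vertex 5.000 10.000 15.000
    endloop
  endfacet
  facet normal 0.0000 1.0000 0.0000
    outer loop
      vertex 13.000 10.000 0.000
      vertex 5.000 10.000 15.000
      vertex 13.000 10.000 15.000
    endloop
  endfacet
  facet normal 1.0000 0.0000 0.0000
    outer loop
      vertex 5.000 10.000 0.000
      vertex 5.000 29.000 0.000
      vertex 5.000 29.000 15.000
    endloop
  endfacet
  facet normal 1.0000 0.0000 0.0000
    outer loop
      vertex 5.000 10.000 0.000
      vertex 5.000 29.000 15.000
      vertex 5.000 10.000 15.000
    endloop
  endfacet
  facet normal 0.0000 1.0000 0.0000
    outer loop
      vertex 5.000 29.000 0.000
      vertex 0.000 29.000 0.000
      vertex 0.000 29.000 15.000
    endloop
  endfacet
  facet normal 0.0000 1.0000 0.0000
    outer loop
      vertex 5.000 29.000 0.000
      vertex 0.000 29.000 15.000
      vertex 5.000 29.000 15.000
    endloop
  endfacet
  facet normal -1.0000 0.0000 0.0000
    outer loop
      vertex 0.000 29.000 0.000
      vertex 0.000 0.000 0.000
      vertex 0.000 0.000 15.000
    endloop
  endfacet
  facet normal -1.0000 0.0000 0.0000
    outer loop
      vertex 0.000 29.000 0.000
      vertex 0.000 0.000 15.000
      vertex 0.000 29.000 15.000
    endloop
  endfacet
endsolid part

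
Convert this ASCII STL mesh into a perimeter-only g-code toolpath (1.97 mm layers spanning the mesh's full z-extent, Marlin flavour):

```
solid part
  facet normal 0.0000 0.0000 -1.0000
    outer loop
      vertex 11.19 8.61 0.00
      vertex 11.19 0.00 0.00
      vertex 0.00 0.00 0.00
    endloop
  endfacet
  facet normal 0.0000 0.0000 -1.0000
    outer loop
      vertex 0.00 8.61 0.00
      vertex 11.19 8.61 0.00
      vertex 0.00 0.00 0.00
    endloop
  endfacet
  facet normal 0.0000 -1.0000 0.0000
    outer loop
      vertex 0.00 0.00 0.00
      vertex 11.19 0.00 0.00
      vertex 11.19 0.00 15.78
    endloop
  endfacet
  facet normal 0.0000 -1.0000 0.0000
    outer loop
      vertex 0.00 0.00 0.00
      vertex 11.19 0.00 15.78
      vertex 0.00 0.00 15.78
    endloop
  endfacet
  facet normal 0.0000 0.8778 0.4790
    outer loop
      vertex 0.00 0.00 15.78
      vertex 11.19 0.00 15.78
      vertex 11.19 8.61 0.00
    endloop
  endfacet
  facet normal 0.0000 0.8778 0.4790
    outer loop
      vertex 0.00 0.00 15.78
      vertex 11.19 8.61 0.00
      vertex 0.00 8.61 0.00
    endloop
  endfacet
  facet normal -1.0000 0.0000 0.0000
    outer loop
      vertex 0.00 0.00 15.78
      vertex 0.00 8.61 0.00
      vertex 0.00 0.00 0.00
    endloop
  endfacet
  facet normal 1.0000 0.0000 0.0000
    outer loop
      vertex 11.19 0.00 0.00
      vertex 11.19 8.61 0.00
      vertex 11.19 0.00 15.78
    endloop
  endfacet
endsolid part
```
; perimeter-only toolpath
G21 ; units = mm
G90 ; absolute positioning
G28 ; home
; layer 1
G0 Z1.97
G0 X0.00 Y0.00
G1 X11.19 Y0.00
G1 X11.19 Y7.53
G1 X0.00 Y7.53
G1 X0.00 Y0.00
; layer 2
G0 Z3.94
G0 X0.00 Y0.00
G1 X11.19 Y0.00
G1 X11.19 Y6.46
G1 X0.00 Y6.46
G1 X0.00 Y0.00
; layer 3
G0 Z5.92
G0 X0.00 Y0.00
G1 X11.19 Y0.00
G1 X11.19 Y5.38
G1 X0.00 Y5.38
G1 X0.00 Y0.00
; layer 4
G0 Z7.89
G0 X0.00 Y0.00
G1 X11.19 Y0.00
G1 X11.19 Y4.30
G1 X0.00 Y4.30
G1 X0.00 Y0.00
; layer 5
G0 Z9.86
G0 X0.00 Y0.00
G1 X11.19 Y0.00
G1 X11.19 Y3.23
G1 X0.00 Y3.23
G1 X0.00 Y0.00
; layer 6
G0 Z11.83
G0 X0.00 Y0.00
G1 X11.19 Y0.00
G1 X11.19 Y2.15
G1 X0.00 Y2.15
G1 X0.00 Y0.00
; layer 7
G0 Z13.81
G0 X0.00 Y0.00
G1 X11.19 Y0.00
G1 X11.19 Y1.08
G1 X0.00 Y1.08
G1 X0.00 Y0.00
M2 ; end

The solid is a wedge (ramp): 11.2 × 8.61 mm base, rising to 15.8 mm along the y=0 edge and sloping linearly to z=0 at y=8.61. Slicing at Δz = 1.97 mm — 8 equal slices spanning the solid's height, so layer i sits at z = i·h/8 — gives 7 non-empty perimeters. Each is a 4-segment closed polygon; G0 lifts to the layer z and rapids to the start vertex, then G1 traces the edges. The cross-section shrinks linearly with z (the slice at the apex is degenerate and omitted).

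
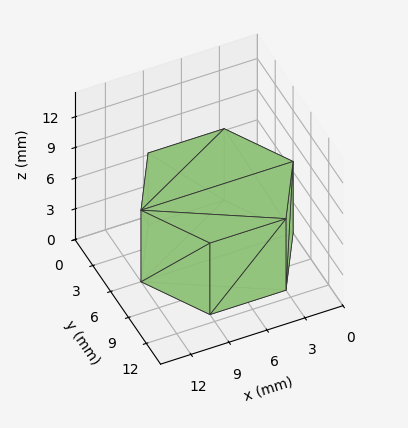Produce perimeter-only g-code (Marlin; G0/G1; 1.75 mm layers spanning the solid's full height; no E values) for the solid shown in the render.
Reading the render: the shape is a regular 6-sided prism (a cylinder approximated with 6 flat sides), circumscribed radius ≈ 6 mm, height ≈ 7 mm (dimensions read to the nearest mm from the axis ticks). For the g-code, the solid's height is divided into equal slices at the stated Δz and each level perimeter traced with G1 moves after a G0 lift.

; perimeter-only toolpath
G21 ; units = mm
G90 ; absolute positioning
G28 ; home
; layer 1
G0 Z1.75
G0 X12.00 Y6.00
G1 X9.00 Y11.20
G1 X3.00 Y11.20
G1 X0.00 Y6.00
G1 X3.00 Y0.80
G1 X9.00 Y0.80
G1 X12.00 Y6.00
; layer 2
G0 Z3.50
G0 X12.00 Y6.00
G1 X9.00 Y11.20
G1 X3.00 Y11.20
G1 X0.00 Y6.00
G1 X3.00 Y0.80
G1 X9.00 Y0.80
G1 X12.00 Y6.00
; layer 3
G0 Z5.25
G0 X12.00 Y6.00
G1 X9.00 Y11.20
G1 X3.00 Y11.20
G1 X0.00 Y6.00
G1 X3.00 Y0.80
G1 X9.00 Y0.80
G1 X12.00 Y6.00
; layer 4
G0 Z7.00
G0 X12.00 Y6.00
G1 X9.00 Y11.20
G1 X3.00 Y11.20
G1 X0.00 Y6.00
G1 X3.00 Y0.80
G1 X9.00 Y0.80
G1 X12.00 Y6.00
M2 ; end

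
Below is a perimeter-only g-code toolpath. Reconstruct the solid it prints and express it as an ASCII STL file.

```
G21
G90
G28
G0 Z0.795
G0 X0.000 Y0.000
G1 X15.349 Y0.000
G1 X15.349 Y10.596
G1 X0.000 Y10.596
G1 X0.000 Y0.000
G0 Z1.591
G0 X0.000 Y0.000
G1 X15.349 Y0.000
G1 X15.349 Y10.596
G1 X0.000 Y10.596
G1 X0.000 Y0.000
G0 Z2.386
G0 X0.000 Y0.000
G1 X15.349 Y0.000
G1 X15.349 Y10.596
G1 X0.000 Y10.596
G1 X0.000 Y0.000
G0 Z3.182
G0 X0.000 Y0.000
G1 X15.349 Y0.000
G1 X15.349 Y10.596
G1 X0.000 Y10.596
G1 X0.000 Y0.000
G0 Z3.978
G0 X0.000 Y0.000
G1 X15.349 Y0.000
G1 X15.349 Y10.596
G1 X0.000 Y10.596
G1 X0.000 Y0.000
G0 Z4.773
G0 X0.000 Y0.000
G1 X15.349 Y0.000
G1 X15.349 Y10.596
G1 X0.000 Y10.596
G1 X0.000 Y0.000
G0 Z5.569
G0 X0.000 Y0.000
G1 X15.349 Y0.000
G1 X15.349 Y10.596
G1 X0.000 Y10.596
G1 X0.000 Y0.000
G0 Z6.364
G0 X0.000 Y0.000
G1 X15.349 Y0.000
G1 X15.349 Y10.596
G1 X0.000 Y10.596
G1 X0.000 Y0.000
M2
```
solid part
  facet normal 0.0000 0.0000 -1.0000
    outer loop
      vertex 15.349 10.596 0.000
      vertex 15.349 0.000 0.000
      vertex 0.000 0.000 0.000
    endloop
  endfacet
  facet normal 0.0000 0.0000 -1.0000
    outer loop
      vertex 0.000 10.596 0.000
      vertex 15.349 10.596 0.000
      vertex 0.000 0.000 0.000
    endloop
  endfacet
  facet normal 0.0000 0.0000 1.0000
    outer loop
      vertex 0.000 0.000 6.364
      vertex 15.349 0.000 6.364
      vertex 15.349 10.596 6.364
    endloop
  endfacet
  facet normal 0.0000 0.0000 1.0000
    outer loop
      vertex 0.000 0.000 6.364
      vertex 15.349 10.596 6.364
      vertex 0.000 10.596 6.364
    endloop
  endfacet
  facet normal 0.0000 -1.0000 0.0000
    outer loop
      vertex 0.000 0.000 0.000
      vertex 15.349 0.000 0.000
      vertex 15.349 0.000 6.364
    endloop
  endfacet
  facet normal 0.0000 -1.0000 0.0000
    outer loop
      vertex 0.000 0.000 0.000
      vertex 15.349 0.000 6.364
      vertex 0.000 0.000 6.364
    endloop
  endfacet
  facet normal 0.0000 1.0000 0.0000
    outer loop
      vertex 15.349 10.596 6.364
      vertex 15.349 10.596 0.000
      vertex 0.000 10.596 0.000
    endloop
  endfacet
  facet normal 0.0000 1.0000 0.0000
    outer loop
      vertex 0.000 10.596 6.364
      vertex 15.349 10.596 6.364
      vertex 0.000 10.596 0.000
    endloop
  endfacet
  facet normal -1.0000 0.0000 0.0000
    outer loop
      vertex 0.000 10.596 6.364
      vertex 0.000 10.596 0.000
      vertex 0.000 0.000 0.000
    endloop
  endfacet
  facet normal -1.0000 0.0000 0.0000
    outer loop
      vertex 0.000 0.000 6.364
      vertex 0.000 10.596 6.364
      vertex 0.000 0.000 0.000
    endloop
  endfacet
  facet normal 1.0000 0.0000 0.0000
    outer loop
      vertex 15.349 0.000 0.000
      vertex 15.349 10.596 0.000
      vertex 15.349 10.596 6.364
    endloop
  endfacet
  facet normal 1.0000 0.0000 0.0000
    outer loop
      vertex 15.349 0.000 0.000
      vertex 15.349 10.596 6.364
      vertex 15.349 0.000 6.364
    endloop
  endfacet
endsolid part

The G0 Z moves step by Δz≈0.795 mm. Every layer's G1 loop is the same polygon, so the solid is a straight extrusion of it from z=0 to z≈6.36. Closing with flat bottom and top caps and triangulating gives 12 facets — a rectangular box, roughly 15.3 × 10.6 mm footprint and 6.36 mm tall.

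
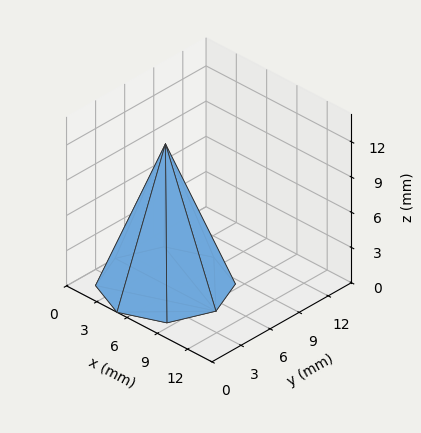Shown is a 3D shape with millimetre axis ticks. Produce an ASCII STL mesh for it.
Reading the render: the shape is a regular 8-sided pyramid, base circumscribed radius ≈ 5 mm, apex at z ≈ 12 mm (dimensions read to the nearest mm from the axis ticks). For the STL, each face is triangulated and given an outward normal.

solid part
  facet normal 0.0000 0.0000 -1.0000
    outer loop
      vertex 5.000 10.000 0.000
      vertex 8.536 8.536 0.000
      vertex 10.000 5.000 0.000
    endloop
  endfacet
  facet normal 0.0000 0.0000 -1.0000
    outer loop
      vertex 1.464 8.536 0.000
      vertex 5.000 10.000 0.000
      vertex 10.000 5.000 0.000
    endloop
  endfacet
  facet normal 0.0000 0.0000 -1.0000
    outer loop
      vertex 0.000 5.000 0.000
      vertex 1.464 8.536 0.000
      vertex 10.000 5.000 0.000
    endloop
  endfacet
  facet normal 0.0000 0.0000 -1.0000
    outer loop
      vertex 1.464 1.464 0.000
      vertex 0.000 5.000 0.000
      vertex 10.000 5.000 0.000
    endloop
  endfacet
  facet normal 0.0000 0.0000 -1.0000
    outer loop
      vertex 5.000 0.000 0.000
      vertex 1.464 1.464 0.000
      vertex 10.000 5.000 0.000
    endloop
  endfacet
  facet normal 0.0000 0.0000 -1.0000
    outer loop
      vertex 8.536 1.464 0.000
      vertex 5.000 0.000 0.000
      vertex 10.000 5.000 0.000
    endloop
  endfacet
  facet normal 0.8623 0.3570 0.3593
    outer loop
      vertex 10.000 5.000 0.000
      vertex 8.536 8.536 0.000
      vertex 5.000 5.000 12.000
    endloop
  endfacet
  facet normal 0.3570 0.8623 0.3593
    outer loop
      vertex 8.536 8.536 0.000
      vertex 5.000 10.000 0.000
      vertex 5.000 5.000 12.000
    endloop
  endfacet
  facet normal -0.3570 0.8623 0.3593
    outer loop
      vertex 5.000 10.000 0.000
      vertex 1.464 8.536 0.000
      vertex 5.000 5.000 12.000
    endloop
  endfacet
  facet normal -0.8623 0.3570 0.3593
    outer loop
      vertex 1.464 8.536 0.000
      vertex 0.000 5.000 0.000
      vertex 5.000 5.000 12.000
    endloop
  endfacet
  facet normal -0.8623 -0.3570 0.3593
    outer loop
      vertex 0.000 5.000 0.000
      vertex 1.464 1.464 0.000
      vertex 5.000 5.000 12.000
    endloop
  endfacet
  facet normal -0.3570 -0.8623 0.3593
    outer loop
      vertex 1.464 1.464 0.000
      vertex 5.000 0.000 0.000
      vertex 5.000 5.000 12.000
    endloop
  endfacet
  facet normal 0.3570 -0.8623 0.3593
    outer loop
      vertex 5.000 0.000 0.000
      vertex 8.536 1.464 0.000
      vertex 5.000 5.000 12.000
    endloop
  endfacet
  facet normal 0.8623 -0.3570 0.3593
    outer loop
      vertex 8.536 1.464 0.000
      vertex 10.000 5.000 0.000
      vertex 5.000 5.000 12.000
    endloop
  endfacet
endsolid part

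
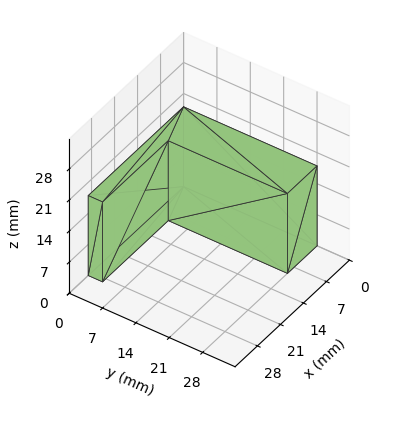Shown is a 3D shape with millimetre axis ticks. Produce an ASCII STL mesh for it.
Reading the render: the shape is an L-shaped prism: outer 29 × 28 mm, arm thicknesses ≈ 3 mm (horizontal) and 9 mm (vertical), extruded 18 mm in z (dimensions read to the nearest mm from the axis ticks). For the STL, each face is triangulated and given an outward normal.

solid part
  facet normal 0.0000 0.0000 -1.0000
    outer loop
      vertex 29.00 3.00 0.00
      vertex 29.00 0.00 0.00
      vertex 0.00 0.00 0.00
    endloop
  endfacet
  facet normal 0.0000 0.0000 -1.0000
    outer loop
      vertex 9.00 3.00 0.00
      vertex 29.00 3.00 0.00
      vertex 0.00 0.00 0.00
    endloop
  endfacet
  facet normal 0.0000 0.0000 -1.0000
    outer loop
      vertex 9.00 28.00 0.00
      vertex 9.00 3.00 0.00
      vertex 0.00 0.00 0.00
    endloop
  endfacet
  facet normal 0.0000 0.0000 -1.0000
    outer loop
      vertex 0.00 28.00 0.00
      vertex 9.00 28.00 0.00
      vertex 0.00 0.00 0.00
    endloop
  endfacet
  facet normal 0.0000 0.0000 1.0000
    outer loop
      vertex 0.00 0.00 18.00
      vertex 29.00 0.00 18.00
      vertex 29.00 3.00 18.00
    endloop
  endfacet
  facet normal 0.0000 0.0000 1.0000
    outer loop
      vertex 0.00 0.00 18.00
      vertex 29.00 3.00 18.00
      vertex 9.00 3.00 18.00
    endloop
  endfacet
  facet normal 0.0000 0.0000 1.0000
    outer loop
      vertex 0.00 0.00 18.00
      vertex 9.00 3.00 18.00
      vertex 9.00 28.00 18.00
    endloop
  endfacet
  facet normal 0.0000 0.0000 1.0000
    outer loop
      vertex 0.00 0.00 18.00
      vertex 9.00 28.00 18.00
      vertex 0.00 28.00 18.00
    endloop
  endfacet
  facet normal 0.0000 -1.0000 0.0000
    outer loop
      vertex 0.00 0.00 0.00
      vertex 29.00 0.00 0.00
      vertex 29.00 0.00 18.00
    endloop
  endfacet
  facet normal 0.0000 -1.0000 0.0000
    outer loop
      vertex 0.00 0.00 0.00
      vertex 29.00 0.00 18.00
      vertex 0.00 0.00 18.00
    endloop
  endfacet
  facet normal 1.0000 0.0000 0.0000
    outer loop
      vertex 29.00 0.00 0.00
      vertex 29.00 3.00 0.00
      vertex 29.00 3.00 18.00
    endloop
  endfacet
  facet normal 1.0000 0.0000 0.0000
    outer loop
      vertex 29.00 0.00 0.00
      vertex 29.00 3.00 18.00
      vertex 29.00 0.00 18.00
    endloop
  endfacet
  facet normal 0.0000 1.0000 0.0000
    outer loop
      vertex 29.00 3.00 0.00
      vertex 9.00 3.00 0.00
      vertex 9.00 3.00 18.00
    endloop
  endfacet
  facet normal 0.0000 1.0000 0.0000
    outer loop
      vertex 29.00 3.00 0.00
      vertex 9.00 3.00 18.00
      vertex 29.00 3.00 18.00
    endloop
  endfacet
  facet normal 1.0000 0.0000 0.0000
    outer loop
      vertex 9.00 3.00 0.00
      vertex 9.00 28.00 0.00
      vertex 9.00 28.00 18.00
    endloop
  endfacet
  facet normal 1.0000 0.0000 0.0000
    outer loop
      vertex 9.00 3.00 0.00
      vertex 9.00 28.00 18.00
      vertex 9.00 3.00 18.00
    endloop
  endfacet
  facet normal 0.0000 1.0000 0.0000
    outer loop
      vertex 9.00 28.00 0.00
      vertex 0.00 28.00 0.00
      vertex 0.00 28.00 18.00
    endloop
  endfacet
  facet normal 0.0000 1.0000 0.0000
    outer loop
      vertex 9.00 28.00 0.00
      vertex 0.00 28.00 18.00
      vertex 9.00 28.00 18.00
    endloop
  endfacet
  facet normal -1.0000 0.0000 0.0000
    outer loop
      vertex 0.00 28.00 0.00
      vertex 0.00 0.00 0.00
      vertex 0.00 0.00 18.00
    endloop
  endfacet
  facet normal -1.0000 0.0000 0.0000
    outer loop
      vertex 0.00 28.00 0.00
      vertex 0.00 0.00 18.00
      vertex 0.00 28.00 18.00
    endloop
  endfacet
endsolid part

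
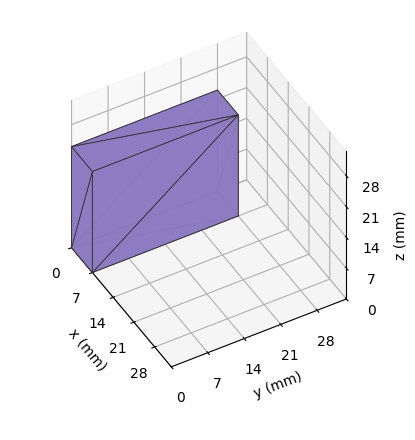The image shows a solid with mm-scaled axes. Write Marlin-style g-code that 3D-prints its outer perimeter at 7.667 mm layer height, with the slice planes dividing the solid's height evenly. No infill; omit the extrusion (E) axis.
Reading the render: the shape is a rectangular box, roughly 7 × 28 mm footprint and 23 mm tall (dimensions read to the nearest mm from the axis ticks). For the g-code, the solid's height is divided into equal slices at the stated Δz and each level perimeter traced with G1 moves after a G0 lift.

; perimeter-only toolpath
G21 ; units = mm
G90 ; absolute positioning
G28 ; home
; layer 1
G0 Z7.667
G0 X0.000 Y0.000
G1 X7.000 Y0.000
G1 X7.000 Y28.000
G1 X0.000 Y28.000
G1 X0.000 Y0.000
; layer 2
G0 Z15.333
G0 X0.000 Y0.000
G1 X7.000 Y0.000
G1 X7.000 Y28.000
G1 X0.000 Y28.000
G1 X0.000 Y0.000
; layer 3
G0 Z23.000
G0 X0.000 Y0.000
G1 X7.000 Y0.000
G1 X7.000 Y28.000
G1 X0.000 Y28.000
G1 X0.000 Y0.000
M2 ; end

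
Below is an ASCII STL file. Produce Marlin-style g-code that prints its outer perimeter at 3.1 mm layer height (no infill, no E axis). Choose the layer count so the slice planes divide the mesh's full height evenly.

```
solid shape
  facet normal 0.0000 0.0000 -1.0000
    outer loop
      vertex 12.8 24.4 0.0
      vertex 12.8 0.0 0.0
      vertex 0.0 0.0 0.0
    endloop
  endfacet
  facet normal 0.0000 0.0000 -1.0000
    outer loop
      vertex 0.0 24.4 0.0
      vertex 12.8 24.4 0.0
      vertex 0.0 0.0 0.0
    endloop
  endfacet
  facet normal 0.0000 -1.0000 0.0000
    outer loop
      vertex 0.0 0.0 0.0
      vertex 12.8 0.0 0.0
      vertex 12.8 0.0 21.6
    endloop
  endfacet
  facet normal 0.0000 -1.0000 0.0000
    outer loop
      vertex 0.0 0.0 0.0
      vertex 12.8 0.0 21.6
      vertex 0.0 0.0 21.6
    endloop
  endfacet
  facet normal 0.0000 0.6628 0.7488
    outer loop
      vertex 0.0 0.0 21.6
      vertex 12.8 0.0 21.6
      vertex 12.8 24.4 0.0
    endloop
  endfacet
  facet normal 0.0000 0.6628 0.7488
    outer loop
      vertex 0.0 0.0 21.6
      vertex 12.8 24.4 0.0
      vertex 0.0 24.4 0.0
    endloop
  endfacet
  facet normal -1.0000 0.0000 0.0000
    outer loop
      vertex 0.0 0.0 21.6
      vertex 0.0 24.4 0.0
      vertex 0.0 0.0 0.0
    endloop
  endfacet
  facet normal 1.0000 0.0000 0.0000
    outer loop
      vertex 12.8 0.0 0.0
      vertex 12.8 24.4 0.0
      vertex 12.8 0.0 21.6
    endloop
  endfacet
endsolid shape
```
; perimeter-only toolpath
G21 ; units = mm
G90 ; absolute positioning
G28 ; home
; layer 1
G0 Z3.1
G0 X0.0 Y0.0
G1 X12.8 Y0.0
G1 X12.8 Y20.9
G1 X0.0 Y20.9
G1 X0.0 Y0.0
; layer 2
G0 Z6.2
G0 X0.0 Y0.0
G1 X12.8 Y0.0
G1 X12.8 Y17.4
G1 X0.0 Y17.4
G1 X0.0 Y0.0
; layer 3
G0 Z9.3
G0 X0.0 Y0.0
G1 X12.8 Y0.0
G1 X12.8 Y13.9
G1 X0.0 Y13.9
G1 X0.0 Y0.0
; layer 4
G0 Z12.3
G0 X0.0 Y0.0
G1 X12.8 Y0.0
G1 X12.8 Y10.5
G1 X0.0 Y10.5
G1 X0.0 Y0.0
; layer 5
G0 Z15.4
G0 X0.0 Y0.0
G1 X12.8 Y0.0
G1 X12.8 Y7.0
G1 X0.0 Y7.0
G1 X0.0 Y0.0
; layer 6
G0 Z18.5
G0 X0.0 Y0.0
G1 X12.8 Y0.0
G1 X12.8 Y3.5
G1 X0.0 Y3.5
G1 X0.0 Y0.0
M2 ; end

The solid is a wedge (ramp): 12.8 × 24.4 mm base, rising to 21.6 mm along the y=0 edge and sloping linearly to z=0 at y=24.4. Slicing at Δz = 3.1 mm — 7 equal slices spanning the solid's height, so layer i sits at z = i·h/7 — gives 6 non-empty perimeters. Each is a 4-segment closed polygon; G0 lifts to the layer z and rapids to the start vertex, then G1 traces the edges. The cross-section shrinks linearly with z (the slice at the apex is degenerate and omitted).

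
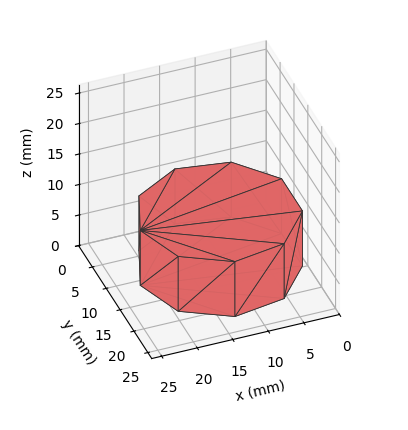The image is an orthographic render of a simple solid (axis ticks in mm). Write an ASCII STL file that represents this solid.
Reading the render: the shape is a regular 9-sided prism (a cylinder approximated with 9 flat sides), circumscribed radius ≈ 11 mm, height ≈ 9 mm (dimensions read to the nearest mm from the axis ticks). For the STL, each face is triangulated and given an outward normal.

solid part
  facet normal 0.0000 0.0000 -1.0000
    outer loop
      vertex 12.910 21.833 0.000
      vertex 19.426 18.071 0.000
      vertex 22.000 11.000 0.000
    endloop
  endfacet
  facet normal 0.0000 0.0000 -1.0000
    outer loop
      vertex 5.500 20.526 0.000
      vertex 12.910 21.833 0.000
      vertex 22.000 11.000 0.000
    endloop
  endfacet
  facet normal 0.0000 0.0000 -1.0000
    outer loop
      vertex 0.663 14.762 0.000
      vertex 5.500 20.526 0.000
      vertex 22.000 11.000 0.000
    endloop
  endfacet
  facet normal 0.0000 0.0000 -1.0000
    outer loop
      vertex 0.663 7.238 0.000
      vertex 0.663 14.762 0.000
      vertex 22.000 11.000 0.000
    endloop
  endfacet
  facet normal 0.0000 0.0000 -1.0000
    outer loop
      vertex 5.500 1.474 0.000
      vertex 0.663 7.238 0.000
      vertex 22.000 11.000 0.000
    endloop
  endfacet
  facet normal 0.0000 0.0000 -1.0000
    outer loop
      vertex 12.910 0.167 0.000
      vertex 5.500 1.474 0.000
      vertex 22.000 11.000 0.000
    endloop
  endfacet
  facet normal 0.0000 0.0000 -1.0000
    outer loop
      vertex 19.426 3.929 0.000
      vertex 12.910 0.167 0.000
      vertex 22.000 11.000 0.000
    endloop
  endfacet
  facet normal 0.0000 0.0000 1.0000
    outer loop
      vertex 22.000 11.000 9.000
      vertex 19.426 18.071 9.000
      vertex 12.910 21.833 9.000
    endloop
  endfacet
  facet normal 0.0000 0.0000 1.0000
    outer loop
      vertex 22.000 11.000 9.000
      vertex 12.910 21.833 9.000
      vertex 5.500 20.526 9.000
    endloop
  endfacet
  facet normal 0.0000 0.0000 1.0000
    outer loop
      vertex 22.000 11.000 9.000
      vertex 5.500 20.526 9.000
      vertex 0.663 14.762 9.000
    endloop
  endfacet
  facet normal 0.0000 0.0000 1.0000
    outer loop
      vertex 22.000 11.000 9.000
      vertex 0.663 14.762 9.000
      vertex 0.663 7.238 9.000
    endloop
  endfacet
  facet normal 0.0000 0.0000 1.0000
    outer loop
      vertex 22.000 11.000 9.000
      vertex 0.663 7.238 9.000
      vertex 5.500 1.474 9.000
    endloop
  endfacet
  facet normal 0.0000 0.0000 1.0000
    outer loop
      vertex 22.000 11.000 9.000
      vertex 5.500 1.474 9.000
      vertex 12.910 0.167 9.000
    endloop
  endfacet
  facet normal 0.0000 0.0000 1.0000
    outer loop
      vertex 22.000 11.000 9.000
      vertex 12.910 0.167 9.000
      vertex 19.426 3.929 9.000
    endloop
  endfacet
  facet normal 0.9397 0.3421 0.0000
    outer loop
      vertex 22.000 11.000 0.000
      vertex 19.426 18.071 0.000
      vertex 19.426 18.071 9.000
    endloop
  endfacet
  facet normal 0.9397 0.3421 0.0000
    outer loop
      vertex 22.000 11.000 0.000
      vertex 19.426 18.071 9.000
      vertex 22.000 11.000 9.000
    endloop
  endfacet
  facet normal 0.5000 0.8660 0.0000
    outer loop
      vertex 19.426 18.071 0.000
      vertex 12.910 21.833 0.000
      vertex 12.910 21.833 9.000
    endloop
  endfacet
  facet normal 0.5000 0.8660 0.0000
    outer loop
      vertex 19.426 18.071 0.000
      vertex 12.910 21.833 9.000
      vertex 19.426 18.071 9.000
    endloop
  endfacet
  facet normal -0.1737 0.9848 0.0000
    outer loop
      vertex 12.910 21.833 0.000
      vertex 5.500 20.526 0.000
      vertex 5.500 20.526 9.000
    endloop
  endfacet
  facet normal -0.1737 0.9848 0.0000
    outer loop
      vertex 12.910 21.833 0.000
      vertex 5.500 20.526 9.000
      vertex 12.910 21.833 9.000
    endloop
  endfacet
  facet normal -0.7660 0.6428 0.0000
    outer loop
      vertex 5.500 20.526 0.000
      vertex 0.663 14.762 0.000
      vertex 0.663 14.762 9.000
    endloop
  endfacet
  facet normal -0.7660 0.6428 0.0000
    outer loop
      vertex 5.500 20.526 0.000
      vertex 0.663 14.762 9.000
      vertex 5.500 20.526 9.000
    endloop
  endfacet
  facet normal -1.0000 0.0000 0.0000
    outer loop
      vertex 0.663 14.762 0.000
      vertex 0.663 7.238 0.000
      vertex 0.663 7.238 9.000
    endloop
  endfacet
  facet normal -1.0000 0.0000 0.0000
    outer loop
      vertex 0.663 14.762 0.000
      vertex 0.663 7.238 9.000
      vertex 0.663 14.762 9.000
    endloop
  endfacet
  facet normal -0.7660 -0.6428 0.0000
    outer loop
      vertex 0.663 7.238 0.000
      vertex 5.500 1.474 0.000
      vertex 5.500 1.474 9.000
    endloop
  endfacet
  facet normal -0.7660 -0.6428 0.0000
    outer loop
      vertex 0.663 7.238 0.000
      vertex 5.500 1.474 9.000
      vertex 0.663 7.238 9.000
    endloop
  endfacet
  facet normal -0.1737 -0.9848 0.0000
    outer loop
      vertex 5.500 1.474 0.000
      vertex 12.910 0.167 0.000
      vertex 12.910 0.167 9.000
    endloop
  endfacet
  facet normal -0.1737 -0.9848 0.0000
    outer loop
      vertex 5.500 1.474 0.000
      vertex 12.910 0.167 9.000
      vertex 5.500 1.474 9.000
    endloop
  endfacet
  facet normal 0.5000 -0.8660 0.0000
    outer loop
      vertex 12.910 0.167 0.000
      vertex 19.426 3.929 0.000
      vertex 19.426 3.929 9.000
    endloop
  endfacet
  facet normal 0.5000 -0.8660 0.0000
    outer loop
      vertex 12.910 0.167 0.000
      vertex 19.426 3.929 9.000
      vertex 12.910 0.167 9.000
    endloop
  endfacet
  facet normal 0.9397 -0.3421 0.0000
    outer loop
      vertex 19.426 3.929 0.000
      vertex 22.000 11.000 0.000
      vertex 22.000 11.000 9.000
    endloop
  endfacet
  facet normal 0.9397 -0.3421 0.0000
    outer loop
      vertex 19.426 3.929 0.000
      vertex 22.000 11.000 9.000
      vertex 19.426 3.929 9.000
    endloop
  endfacet
endsolid part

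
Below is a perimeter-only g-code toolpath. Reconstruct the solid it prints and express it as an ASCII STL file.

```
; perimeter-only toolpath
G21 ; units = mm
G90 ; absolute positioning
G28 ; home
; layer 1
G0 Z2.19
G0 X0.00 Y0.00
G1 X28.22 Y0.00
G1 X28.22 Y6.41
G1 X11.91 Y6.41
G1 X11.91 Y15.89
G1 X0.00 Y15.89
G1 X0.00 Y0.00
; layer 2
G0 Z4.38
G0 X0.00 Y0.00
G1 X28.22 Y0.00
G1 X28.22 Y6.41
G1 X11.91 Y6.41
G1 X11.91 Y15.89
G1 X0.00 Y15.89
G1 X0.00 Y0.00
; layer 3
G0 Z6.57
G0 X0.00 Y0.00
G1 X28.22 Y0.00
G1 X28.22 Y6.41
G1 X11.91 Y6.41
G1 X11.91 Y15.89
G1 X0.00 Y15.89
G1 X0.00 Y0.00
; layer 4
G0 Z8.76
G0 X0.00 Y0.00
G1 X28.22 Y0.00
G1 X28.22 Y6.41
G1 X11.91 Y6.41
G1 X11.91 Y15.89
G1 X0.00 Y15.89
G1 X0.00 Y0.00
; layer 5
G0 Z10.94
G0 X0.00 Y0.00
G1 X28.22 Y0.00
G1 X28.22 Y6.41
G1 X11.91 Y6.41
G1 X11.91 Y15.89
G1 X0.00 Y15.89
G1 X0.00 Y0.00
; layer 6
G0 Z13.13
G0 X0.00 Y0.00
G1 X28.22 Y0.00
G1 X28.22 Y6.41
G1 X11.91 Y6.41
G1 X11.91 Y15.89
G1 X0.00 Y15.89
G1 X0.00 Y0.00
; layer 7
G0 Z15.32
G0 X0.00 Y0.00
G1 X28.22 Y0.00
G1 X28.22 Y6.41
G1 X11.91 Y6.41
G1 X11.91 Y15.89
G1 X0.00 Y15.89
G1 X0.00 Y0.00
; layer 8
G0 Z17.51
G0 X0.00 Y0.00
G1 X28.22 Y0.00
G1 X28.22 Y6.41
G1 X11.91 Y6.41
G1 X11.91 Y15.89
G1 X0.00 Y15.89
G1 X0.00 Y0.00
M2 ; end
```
solid part
  facet normal 0.0000 0.0000 -1.0000
    outer loop
      vertex 28.22 6.41 0.00
      vertex 28.22 0.00 0.00
      vertex 0.00 0.00 0.00
    endloop
  endfacet
  facet normal 0.0000 0.0000 -1.0000
    outer loop
      vertex 11.91 6.41 0.00
      vertex 28.22 6.41 0.00
      vertex 0.00 0.00 0.00
    endloop
  endfacet
  facet normal 0.0000 0.0000 -1.0000
    outer loop
      vertex 11.91 15.89 0.00
      vertex 11.91 6.41 0.00
      vertex 0.00 0.00 0.00
    endloop
  endfacet
  facet normal 0.0000 0.0000 -1.0000
    outer loop
      vertex 0.00 15.89 0.00
      vertex 11.91 15.89 0.00
      vertex 0.00 0.00 0.00
    endloop
  endfacet
  facet normal 0.0000 0.0000 1.0000
    outer loop
      vertex 0.00 0.00 17.51
      vertex 28.22 0.00 17.51
      vertex 28.22 6.41 17.51
    endloop
  endfacet
  facet normal 0.0000 0.0000 1.0000
    outer loop
      vertex 0.00 0.00 17.51
      vertex 28.22 6.41 17.51
      vertex 11.91 6.41 17.51
    endloop
  endfacet
  facet normal 0.0000 0.0000 1.0000
    outer loop
      vertex 0.00 0.00 17.51
      vertex 11.91 6.41 17.51
      vertex 11.91 15.89 17.51
    endloop
  endfacet
  facet normal 0.0000 0.0000 1.0000
    outer loop
      vertex 0.00 0.00 17.51
      vertex 11.91 15.89 17.51
      vertex 0.00 15.89 17.51
    endloop
  endfacet
  facet normal 0.0000 -1.0000 0.0000
    outer loop
      vertex 0.00 0.00 0.00
      vertex 28.22 0.00 0.00
      vertex 28.22 0.00 17.51
    endloop
  endfacet
  facet normal 0.0000 -1.0000 0.0000
    outer loop
      vertex 0.00 0.00 0.00
      vertex 28.22 0.00 17.51
      vertex 0.00 0.00 17.51
    endloop
  endfacet
  facet normal 1.0000 0.0000 0.0000
    outer loop
      vertex 28.22 0.00 0.00
      vertex 28.22 6.41 0.00
      vertex 28.22 6.41 17.51
    endloop
  endfacet
  facet normal 1.0000 0.0000 0.0000
    outer loop
      vertex 28.22 0.00 0.00
      vertex 28.22 6.41 17.51
      vertex 28.22 0.00 17.51
    endloop
  endfacet
  facet normal 0.0000 1.0000 0.0000
    outer loop
      vertex 28.22 6.41 0.00
      vertex 11.91 6.41 0.00
      vertex 11.91 6.41 17.51
    endloop
  endfacet
  facet normal 0.0000 1.0000 0.0000
    outer loop
      vertex 28.22 6.41 0.00
      vertex 11.91 6.41 17.51
      vertex 28.22 6.41 17.51
    endloop
  endfacet
  facet normal 1.0000 0.0000 0.0000
    outer loop
      vertex 11.91 6.41 0.00
      vertex 11.91 15.89 0.00
      vertex 11.91 15.89 17.51
    endloop
  endfacet
  facet normal 1.0000 0.0000 0.0000
    outer loop
      vertex 11.91 6.41 0.00
      vertex 11.91 15.89 17.51
      vertex 11.91 6.41 17.51
    endloop
  endfacet
  facet normal 0.0000 1.0000 0.0000
    outer loop
      vertex 11.91 15.89 0.00
      vertex 0.00 15.89 0.00
      vertex 0.00 15.89 17.51
    endloop
  endfacet
  facet normal 0.0000 1.0000 0.0000
    outer loop
      vertex 11.91 15.89 0.00
      vertex 0.00 15.89 17.51
      vertex 11.91 15.89 17.51
    endloop
  endfacet
  facet normal -1.0000 0.0000 0.0000
    outer loop
      vertex 0.00 15.89 0.00
      vertex 0.00 0.00 0.00
      vertex 0.00 0.00 17.51
    endloop
  endfacet
  facet normal -1.0000 0.0000 0.0000
    outer loop
      vertex 0.00 15.89 0.00
      vertex 0.00 0.00 17.51
      vertex 0.00 15.89 17.51
    endloop
  endfacet
endsolid part

The G0 Z moves step by Δz≈2.19 mm. Every layer's G1 loop is the same polygon, so the solid is a straight extrusion of it from z=0 to z≈17.5. Closing with flat bottom and top caps and triangulating gives 20 facets — an L-shaped prism: outer 28.2 × 15.9 mm, arm thicknesses ≈ 6.41 mm (horizontal) and 11.9 mm (vertical), extruded 17.5 mm in z.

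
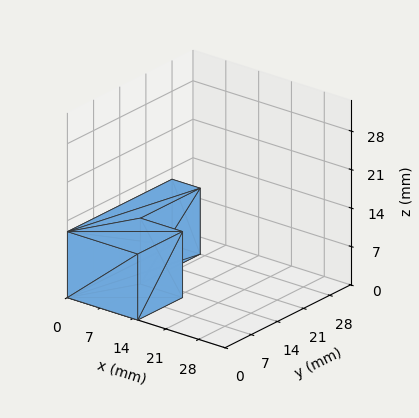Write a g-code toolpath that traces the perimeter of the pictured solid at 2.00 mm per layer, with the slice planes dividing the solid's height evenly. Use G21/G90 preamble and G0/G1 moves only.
Reading the render: the shape is an L-shaped prism: outer 15 × 28 mm, arm thicknesses ≈ 12 mm (horizontal) and 6 mm (vertical), extruded 12 mm in z (dimensions read to the nearest mm from the axis ticks). For the g-code, the solid's height is divided into equal slices at the stated Δz and each level perimeter traced with G1 moves after a G0 lift.

; perimeter-only toolpath
G21 ; units = mm
G90 ; absolute positioning
G28 ; home
; layer 1
G0 Z2.00
G0 X0.00 Y0.00
G1 X15.00 Y0.00
G1 X15.00 Y12.00
G1 X6.00 Y12.00
G1 X6.00 Y28.00
G1 X0.00 Y28.00
G1 X0.00 Y0.00
; layer 2
G0 Z4.00
G0 X0.00 Y0.00
G1 X15.00 Y0.00
G1 X15.00 Y12.00
G1 X6.00 Y12.00
G1 X6.00 Y28.00
G1 X0.00 Y28.00
G1 X0.00 Y0.00
; layer 3
G0 Z6.00
G0 X0.00 Y0.00
G1 X15.00 Y0.00
G1 X15.00 Y12.00
G1 X6.00 Y12.00
G1 X6.00 Y28.00
G1 X0.00 Y28.00
G1 X0.00 Y0.00
; layer 4
G0 Z8.00
G0 X0.00 Y0.00
G1 X15.00 Y0.00
G1 X15.00 Y12.00
G1 X6.00 Y12.00
G1 X6.00 Y28.00
G1 X0.00 Y28.00
G1 X0.00 Y0.00
; layer 5
G0 Z10.00
G0 X0.00 Y0.00
G1 X15.00 Y0.00
G1 X15.00 Y12.00
G1 X6.00 Y12.00
G1 X6.00 Y28.00
G1 X0.00 Y28.00
G1 X0.00 Y0.00
; layer 6
G0 Z12.00
G0 X0.00 Y0.00
G1 X15.00 Y0.00
G1 X15.00 Y12.00
G1 X6.00 Y12.00
G1 X6.00 Y28.00
G1 X0.00 Y28.00
G1 X0.00 Y0.00
M2 ; end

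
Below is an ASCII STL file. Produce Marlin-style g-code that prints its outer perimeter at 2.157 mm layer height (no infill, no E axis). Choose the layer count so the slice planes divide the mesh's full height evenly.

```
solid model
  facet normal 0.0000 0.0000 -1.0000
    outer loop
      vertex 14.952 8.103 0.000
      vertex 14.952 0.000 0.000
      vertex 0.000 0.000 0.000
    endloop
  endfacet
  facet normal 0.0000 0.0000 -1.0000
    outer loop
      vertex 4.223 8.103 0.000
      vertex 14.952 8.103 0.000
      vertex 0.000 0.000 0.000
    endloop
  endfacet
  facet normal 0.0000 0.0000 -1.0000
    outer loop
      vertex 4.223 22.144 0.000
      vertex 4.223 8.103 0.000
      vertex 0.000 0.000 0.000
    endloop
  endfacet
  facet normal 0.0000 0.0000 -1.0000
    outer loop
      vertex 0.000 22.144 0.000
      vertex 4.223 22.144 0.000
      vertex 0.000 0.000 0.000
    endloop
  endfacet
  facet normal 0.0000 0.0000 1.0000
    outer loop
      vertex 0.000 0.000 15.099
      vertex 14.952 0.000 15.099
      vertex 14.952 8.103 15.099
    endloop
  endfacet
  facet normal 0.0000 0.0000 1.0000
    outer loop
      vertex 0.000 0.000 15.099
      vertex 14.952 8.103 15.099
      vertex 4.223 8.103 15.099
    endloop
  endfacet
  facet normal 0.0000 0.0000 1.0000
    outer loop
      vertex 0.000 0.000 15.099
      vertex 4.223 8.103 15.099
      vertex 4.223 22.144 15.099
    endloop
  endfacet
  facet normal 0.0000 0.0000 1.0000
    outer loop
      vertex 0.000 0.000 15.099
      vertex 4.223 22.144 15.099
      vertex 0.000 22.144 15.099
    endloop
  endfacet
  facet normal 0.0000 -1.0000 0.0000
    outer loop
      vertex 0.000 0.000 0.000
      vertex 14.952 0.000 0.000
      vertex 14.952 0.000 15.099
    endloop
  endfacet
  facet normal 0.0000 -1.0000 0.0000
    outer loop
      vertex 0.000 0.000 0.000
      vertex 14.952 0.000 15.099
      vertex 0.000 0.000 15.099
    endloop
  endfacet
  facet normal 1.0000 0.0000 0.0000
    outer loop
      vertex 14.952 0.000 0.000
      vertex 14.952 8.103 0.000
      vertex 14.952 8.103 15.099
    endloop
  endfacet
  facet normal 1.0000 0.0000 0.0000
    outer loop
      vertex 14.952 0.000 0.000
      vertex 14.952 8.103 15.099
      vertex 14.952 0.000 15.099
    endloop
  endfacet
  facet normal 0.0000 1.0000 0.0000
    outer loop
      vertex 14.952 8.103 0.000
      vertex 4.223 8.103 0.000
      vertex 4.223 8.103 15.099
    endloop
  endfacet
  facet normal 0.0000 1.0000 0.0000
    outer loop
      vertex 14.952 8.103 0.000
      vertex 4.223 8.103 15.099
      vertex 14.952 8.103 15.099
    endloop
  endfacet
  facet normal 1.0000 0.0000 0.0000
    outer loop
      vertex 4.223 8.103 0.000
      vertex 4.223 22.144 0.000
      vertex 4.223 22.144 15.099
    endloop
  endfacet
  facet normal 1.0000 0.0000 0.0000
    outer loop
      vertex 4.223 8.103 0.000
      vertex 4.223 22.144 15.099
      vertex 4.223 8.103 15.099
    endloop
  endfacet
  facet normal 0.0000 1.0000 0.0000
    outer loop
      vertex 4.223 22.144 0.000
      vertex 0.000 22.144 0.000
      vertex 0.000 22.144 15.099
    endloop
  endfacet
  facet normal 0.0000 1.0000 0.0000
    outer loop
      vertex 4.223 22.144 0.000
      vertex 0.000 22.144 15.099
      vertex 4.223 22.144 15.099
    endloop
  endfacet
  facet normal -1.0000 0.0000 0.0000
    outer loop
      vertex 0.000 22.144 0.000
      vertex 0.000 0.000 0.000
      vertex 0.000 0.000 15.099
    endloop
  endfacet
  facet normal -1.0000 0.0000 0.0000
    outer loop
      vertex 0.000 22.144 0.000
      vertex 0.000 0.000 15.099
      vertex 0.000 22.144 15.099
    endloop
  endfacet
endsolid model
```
; perimeter-only toolpath
G21 ; units = mm
G90 ; absolute positioning
G28 ; home
; layer 1
G0 Z2.157
G0 X0.000 Y0.000
G1 X14.952 Y0.000
G1 X14.952 Y8.103
G1 X4.223 Y8.103
G1 X4.223 Y22.144
G1 X0.000 Y22.144
G1 X0.000 Y0.000
; layer 2
G0 Z4.314
G0 X0.000 Y0.000
G1 X14.952 Y0.000
G1 X14.952 Y8.103
G1 X4.223 Y8.103
G1 X4.223 Y22.144
G1 X0.000 Y22.144
G1 X0.000 Y0.000
; layer 3
G0 Z6.471
G0 X0.000 Y0.000
G1 X14.952 Y0.000
G1 X14.952 Y8.103
G1 X4.223 Y8.103
G1 X4.223 Y22.144
G1 X0.000 Y22.144
G1 X0.000 Y0.000
; layer 4
G0 Z8.628
G0 X0.000 Y0.000
G1 X14.952 Y0.000
G1 X14.952 Y8.103
G1 X4.223 Y8.103
G1 X4.223 Y22.144
G1 X0.000 Y22.144
G1 X0.000 Y0.000
; layer 5
G0 Z10.785
G0 X0.000 Y0.000
G1 X14.952 Y0.000
G1 X14.952 Y8.103
G1 X4.223 Y8.103
G1 X4.223 Y22.144
G1 X0.000 Y22.144
G1 X0.000 Y0.000
; layer 6
G0 Z12.942
G0 X0.000 Y0.000
G1 X14.952 Y0.000
G1 X14.952 Y8.103
G1 X4.223 Y8.103
G1 X4.223 Y22.144
G1 X0.000 Y22.144
G1 X0.000 Y0.000
; layer 7
G0 Z15.099
G0 X0.000 Y0.000
G1 X14.952 Y0.000
G1 X14.952 Y8.103
G1 X4.223 Y8.103
G1 X4.223 Y22.144
G1 X0.000 Y22.144
G1 X0.000 Y0.000
M2 ; end

The solid is an L-shaped prism: outer 15 × 22.1 mm, arm thicknesses ≈ 8.1 mm (horizontal) and 4.22 mm (vertical), extruded 15.1 mm in z. Slicing at Δz = 2.157 mm — 7 equal slices spanning the solid's height, so layer i sits at z = i·h/7 — gives 7 non-empty perimeters. Each is a 6-segment closed polygon; G0 lifts to the layer z and rapids to the start vertex, then G1 traces the edges.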